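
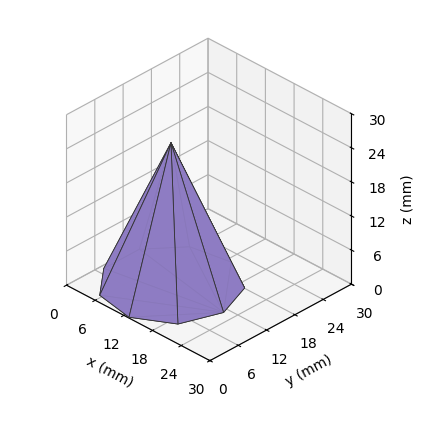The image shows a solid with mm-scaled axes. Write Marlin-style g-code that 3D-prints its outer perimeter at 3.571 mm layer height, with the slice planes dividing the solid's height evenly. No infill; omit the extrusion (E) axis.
Reading the render: the shape is a regular 9-sided pyramid, base circumscribed radius ≈ 11 mm, apex at z ≈ 25 mm (dimensions read to the nearest mm from the axis ticks). For the g-code, the solid's height is divided into equal slices at the stated Δz and each level perimeter traced with G1 moves after a G0 lift.

; perimeter-only toolpath
G21 ; units = mm
G90 ; absolute positioning
G28 ; home
; layer 1
G0 Z3.571
G0 X20.429 Y11.000
G1 X18.222 Y17.061
G1 X12.637 Y20.285
G1 X6.286 Y19.165
G1 X2.140 Y14.225
G1 X2.140 Y7.775
G1 X6.286 Y2.835
G1 X12.637 Y1.715
G1 X18.222 Y4.939
G1 X20.429 Y11.000
; layer 2
G0 Z7.143
G0 X18.857 Y11.000
G1 X17.019 Y16.051
G1 X12.364 Y18.738
G1 X7.071 Y17.804
G1 X3.616 Y13.687
G1 X3.616 Y8.313
G1 X7.071 Y4.196
G1 X12.364 Y3.262
G1 X17.019 Y5.949
G1 X18.857 Y11.000
; layer 3
G0 Z10.714
G0 X17.286 Y11.000
G1 X15.815 Y15.041
G1 X12.091 Y17.190
G1 X7.857 Y16.443
G1 X5.093 Y13.150
G1 X5.093 Y8.850
G1 X7.857 Y5.557
G1 X12.091 Y4.810
G1 X15.815 Y6.959
G1 X17.286 Y11.000
; layer 4
G0 Z14.286
G0 X15.714 Y11.000
G1 X14.611 Y14.030
G1 X11.819 Y15.643
G1 X8.643 Y15.083
G1 X6.570 Y12.612
G1 X6.570 Y9.388
G1 X8.643 Y6.917
G1 X11.819 Y6.357
G1 X14.611 Y7.970
G1 X15.714 Y11.000
; layer 5
G0 Z17.857
G0 X14.143 Y11.000
G1 X13.407 Y13.020
G1 X11.546 Y14.095
G1 X9.429 Y13.722
G1 X8.047 Y12.075
G1 X8.047 Y9.925
G1 X9.429 Y8.278
G1 X11.546 Y7.905
G1 X13.407 Y8.980
G1 X14.143 Y11.000
; layer 6
G0 Z21.429
G0 X12.571 Y11.000
G1 X12.204 Y12.010
G1 X11.273 Y12.548
G1 X10.214 Y12.361
G1 X9.523 Y11.537
G1 X9.523 Y10.463
G1 X10.214 Y9.639
G1 X11.273 Y9.452
G1 X12.204 Y9.990
G1 X12.571 Y11.000
M2 ; end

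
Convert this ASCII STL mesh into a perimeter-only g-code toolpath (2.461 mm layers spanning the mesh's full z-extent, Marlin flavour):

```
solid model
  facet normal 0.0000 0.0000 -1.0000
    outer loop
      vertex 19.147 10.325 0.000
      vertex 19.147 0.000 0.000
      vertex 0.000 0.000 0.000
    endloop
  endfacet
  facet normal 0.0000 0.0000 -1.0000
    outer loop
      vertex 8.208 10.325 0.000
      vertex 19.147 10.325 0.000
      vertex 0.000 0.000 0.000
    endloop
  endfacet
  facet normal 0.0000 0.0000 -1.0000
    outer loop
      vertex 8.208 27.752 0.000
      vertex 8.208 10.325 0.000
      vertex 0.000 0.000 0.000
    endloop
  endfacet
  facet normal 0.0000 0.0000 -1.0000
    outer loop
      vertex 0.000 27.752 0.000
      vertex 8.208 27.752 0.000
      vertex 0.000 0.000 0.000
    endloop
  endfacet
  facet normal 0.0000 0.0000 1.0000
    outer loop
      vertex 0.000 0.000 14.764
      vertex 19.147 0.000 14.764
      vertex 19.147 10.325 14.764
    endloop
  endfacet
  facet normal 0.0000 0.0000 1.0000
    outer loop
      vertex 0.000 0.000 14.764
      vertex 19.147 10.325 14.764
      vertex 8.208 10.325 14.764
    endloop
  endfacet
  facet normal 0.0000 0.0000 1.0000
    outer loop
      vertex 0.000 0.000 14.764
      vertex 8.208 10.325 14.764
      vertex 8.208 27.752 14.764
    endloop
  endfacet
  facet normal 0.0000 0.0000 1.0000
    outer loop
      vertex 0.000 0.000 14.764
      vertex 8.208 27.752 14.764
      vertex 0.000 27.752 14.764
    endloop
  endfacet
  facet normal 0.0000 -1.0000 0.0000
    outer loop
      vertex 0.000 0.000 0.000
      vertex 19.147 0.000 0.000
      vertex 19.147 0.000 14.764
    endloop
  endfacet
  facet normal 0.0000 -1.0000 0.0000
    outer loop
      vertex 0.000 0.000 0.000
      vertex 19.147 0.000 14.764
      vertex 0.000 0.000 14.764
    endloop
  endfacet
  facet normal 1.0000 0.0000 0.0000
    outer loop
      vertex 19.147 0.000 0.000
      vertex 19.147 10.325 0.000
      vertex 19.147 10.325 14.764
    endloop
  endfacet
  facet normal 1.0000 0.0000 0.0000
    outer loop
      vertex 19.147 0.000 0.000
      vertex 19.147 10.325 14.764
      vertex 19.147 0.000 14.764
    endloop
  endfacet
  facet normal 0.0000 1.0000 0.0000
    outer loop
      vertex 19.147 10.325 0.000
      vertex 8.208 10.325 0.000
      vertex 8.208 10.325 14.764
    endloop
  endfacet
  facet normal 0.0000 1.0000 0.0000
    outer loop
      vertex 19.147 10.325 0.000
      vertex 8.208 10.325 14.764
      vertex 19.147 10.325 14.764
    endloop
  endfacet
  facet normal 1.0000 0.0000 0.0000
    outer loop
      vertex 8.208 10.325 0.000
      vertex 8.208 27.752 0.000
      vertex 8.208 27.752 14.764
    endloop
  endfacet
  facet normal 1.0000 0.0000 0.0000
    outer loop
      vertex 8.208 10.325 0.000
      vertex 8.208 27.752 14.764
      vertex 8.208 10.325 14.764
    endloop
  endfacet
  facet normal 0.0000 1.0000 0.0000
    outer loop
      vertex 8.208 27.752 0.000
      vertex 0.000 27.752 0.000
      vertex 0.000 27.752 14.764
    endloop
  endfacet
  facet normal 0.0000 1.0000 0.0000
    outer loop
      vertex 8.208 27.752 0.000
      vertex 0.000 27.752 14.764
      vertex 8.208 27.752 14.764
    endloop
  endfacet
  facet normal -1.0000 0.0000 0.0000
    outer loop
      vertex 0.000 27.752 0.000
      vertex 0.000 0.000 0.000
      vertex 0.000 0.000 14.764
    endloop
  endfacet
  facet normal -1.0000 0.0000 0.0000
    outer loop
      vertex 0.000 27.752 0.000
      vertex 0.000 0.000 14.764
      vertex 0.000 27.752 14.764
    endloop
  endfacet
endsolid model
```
; perimeter-only toolpath
G21 ; units = mm
G90 ; absolute positioning
G28 ; home
; layer 1
G0 Z2.461
G0 X0.000 Y0.000
G1 X19.147 Y0.000
G1 X19.147 Y10.325
G1 X8.208 Y10.325
G1 X8.208 Y27.752
G1 X0.000 Y27.752
G1 X0.000 Y0.000
; layer 2
G0 Z4.921
G0 X0.000 Y0.000
G1 X19.147 Y0.000
G1 X19.147 Y10.325
G1 X8.208 Y10.325
G1 X8.208 Y27.752
G1 X0.000 Y27.752
G1 X0.000 Y0.000
; layer 3
G0 Z7.382
G0 X0.000 Y0.000
G1 X19.147 Y0.000
G1 X19.147 Y10.325
G1 X8.208 Y10.325
G1 X8.208 Y27.752
G1 X0.000 Y27.752
G1 X0.000 Y0.000
; layer 4
G0 Z9.843
G0 X0.000 Y0.000
G1 X19.147 Y0.000
G1 X19.147 Y10.325
G1 X8.208 Y10.325
G1 X8.208 Y27.752
G1 X0.000 Y27.752
G1 X0.000 Y0.000
; layer 5
G0 Z12.303
G0 X0.000 Y0.000
G1 X19.147 Y0.000
G1 X19.147 Y10.325
G1 X8.208 Y10.325
G1 X8.208 Y27.752
G1 X0.000 Y27.752
G1 X0.000 Y0.000
; layer 6
G0 Z14.764
G0 X0.000 Y0.000
G1 X19.147 Y0.000
G1 X19.147 Y10.325
G1 X8.208 Y10.325
G1 X8.208 Y27.752
G1 X0.000 Y27.752
G1 X0.000 Y0.000
M2 ; end

The solid is an L-shaped prism: outer 19.1 × 27.8 mm, arm thicknesses ≈ 10.3 mm (horizontal) and 8.21 mm (vertical), extruded 14.8 mm in z. Slicing at Δz = 2.461 mm — 6 equal slices spanning the solid's height, so layer i sits at z = i·h/6 — gives 6 non-empty perimeters. Each is a 6-segment closed polygon; G0 lifts to the layer z and rapids to the start vertex, then G1 traces the edges.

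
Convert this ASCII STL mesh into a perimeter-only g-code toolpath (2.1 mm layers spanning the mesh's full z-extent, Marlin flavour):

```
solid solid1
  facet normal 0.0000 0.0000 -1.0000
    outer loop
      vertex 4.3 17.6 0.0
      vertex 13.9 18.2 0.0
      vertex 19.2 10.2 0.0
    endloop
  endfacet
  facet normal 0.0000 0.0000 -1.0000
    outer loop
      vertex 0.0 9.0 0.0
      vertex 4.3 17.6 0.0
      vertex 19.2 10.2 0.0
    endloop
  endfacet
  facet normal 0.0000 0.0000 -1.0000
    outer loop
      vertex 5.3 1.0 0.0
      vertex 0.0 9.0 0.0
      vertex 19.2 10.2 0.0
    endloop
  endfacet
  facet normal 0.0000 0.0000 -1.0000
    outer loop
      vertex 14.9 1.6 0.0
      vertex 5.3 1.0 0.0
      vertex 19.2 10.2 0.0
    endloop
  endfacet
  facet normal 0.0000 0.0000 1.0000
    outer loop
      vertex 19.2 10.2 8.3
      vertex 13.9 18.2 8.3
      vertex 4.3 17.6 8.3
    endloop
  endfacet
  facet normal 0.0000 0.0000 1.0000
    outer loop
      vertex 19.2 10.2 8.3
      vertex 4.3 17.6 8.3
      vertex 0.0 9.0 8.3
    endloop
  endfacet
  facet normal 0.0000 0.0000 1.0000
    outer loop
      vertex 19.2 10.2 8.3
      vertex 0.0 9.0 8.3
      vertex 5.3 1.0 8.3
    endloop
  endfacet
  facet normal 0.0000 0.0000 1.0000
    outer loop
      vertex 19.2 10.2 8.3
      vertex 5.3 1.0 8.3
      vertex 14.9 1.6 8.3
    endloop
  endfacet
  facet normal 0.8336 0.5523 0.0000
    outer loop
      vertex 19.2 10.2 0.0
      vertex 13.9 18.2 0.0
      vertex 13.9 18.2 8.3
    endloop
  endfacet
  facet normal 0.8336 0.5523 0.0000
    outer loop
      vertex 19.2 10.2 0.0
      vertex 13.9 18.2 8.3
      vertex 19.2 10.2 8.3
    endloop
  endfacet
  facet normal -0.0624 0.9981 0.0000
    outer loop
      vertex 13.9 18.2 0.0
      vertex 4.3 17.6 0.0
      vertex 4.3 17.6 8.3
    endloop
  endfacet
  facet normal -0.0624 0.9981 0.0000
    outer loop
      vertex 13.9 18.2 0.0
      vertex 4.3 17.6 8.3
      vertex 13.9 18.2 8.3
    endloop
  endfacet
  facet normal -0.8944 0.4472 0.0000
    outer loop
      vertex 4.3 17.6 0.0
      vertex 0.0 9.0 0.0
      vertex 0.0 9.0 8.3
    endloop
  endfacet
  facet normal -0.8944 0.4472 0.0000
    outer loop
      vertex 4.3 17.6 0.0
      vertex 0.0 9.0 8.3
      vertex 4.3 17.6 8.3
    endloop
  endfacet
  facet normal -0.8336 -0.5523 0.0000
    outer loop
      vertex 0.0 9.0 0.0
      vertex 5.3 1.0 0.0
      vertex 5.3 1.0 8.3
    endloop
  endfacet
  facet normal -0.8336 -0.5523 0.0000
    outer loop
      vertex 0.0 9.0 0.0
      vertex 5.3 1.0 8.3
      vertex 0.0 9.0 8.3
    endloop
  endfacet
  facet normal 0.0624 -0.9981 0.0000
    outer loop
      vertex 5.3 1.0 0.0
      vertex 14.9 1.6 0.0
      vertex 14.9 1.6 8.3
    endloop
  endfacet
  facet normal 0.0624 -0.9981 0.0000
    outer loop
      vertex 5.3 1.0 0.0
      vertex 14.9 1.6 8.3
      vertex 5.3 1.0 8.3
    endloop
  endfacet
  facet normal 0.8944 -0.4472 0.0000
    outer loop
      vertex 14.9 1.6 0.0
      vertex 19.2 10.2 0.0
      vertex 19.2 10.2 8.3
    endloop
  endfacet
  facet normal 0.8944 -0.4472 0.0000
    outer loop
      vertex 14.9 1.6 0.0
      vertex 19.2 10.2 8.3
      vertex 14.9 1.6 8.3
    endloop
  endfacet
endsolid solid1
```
; perimeter-only toolpath
G21 ; units = mm
G90 ; absolute positioning
G28 ; home
; layer 1
G0 Z2.1
G0 X19.2 Y10.2
G1 X13.9 Y18.2
G1 X4.3 Y17.6
G1 X0.0 Y9.0
G1 X5.3 Y1.0
G1 X14.9 Y1.6
G1 X19.2 Y10.2
; layer 2
G0 Z4.2
G0 X19.2 Y10.2
G1 X13.9 Y18.2
G1 X4.3 Y17.6
G1 X0.0 Y9.0
G1 X5.3 Y1.0
G1 X14.9 Y1.6
G1 X19.2 Y10.2
; layer 3
G0 Z6.2
G0 X19.2 Y10.2
G1 X13.9 Y18.2
G1 X4.3 Y17.6
G1 X0.0 Y9.0
G1 X5.3 Y1.0
G1 X14.9 Y1.6
G1 X19.2 Y10.2
; layer 4
G0 Z8.3
G0 X19.2 Y10.2
G1 X13.9 Y18.2
G1 X4.3 Y17.6
G1 X0.0 Y9.0
G1 X5.3 Y1.0
G1 X14.9 Y1.6
G1 X19.2 Y10.2
M2 ; end

The solid is a regular 6-sided prism (a cylinder approximated with 6 flat sides), circumscribed radius ≈ 9.6 mm, height ≈ 8.3 mm. Slicing at Δz = 2.1 mm — 4 equal slices spanning the solid's height, so layer i sits at z = i·h/4 — gives 4 non-empty perimeters. Each is a 6-segment closed polygon; G0 lifts to the layer z and rapids to the start vertex, then G1 traces the edges.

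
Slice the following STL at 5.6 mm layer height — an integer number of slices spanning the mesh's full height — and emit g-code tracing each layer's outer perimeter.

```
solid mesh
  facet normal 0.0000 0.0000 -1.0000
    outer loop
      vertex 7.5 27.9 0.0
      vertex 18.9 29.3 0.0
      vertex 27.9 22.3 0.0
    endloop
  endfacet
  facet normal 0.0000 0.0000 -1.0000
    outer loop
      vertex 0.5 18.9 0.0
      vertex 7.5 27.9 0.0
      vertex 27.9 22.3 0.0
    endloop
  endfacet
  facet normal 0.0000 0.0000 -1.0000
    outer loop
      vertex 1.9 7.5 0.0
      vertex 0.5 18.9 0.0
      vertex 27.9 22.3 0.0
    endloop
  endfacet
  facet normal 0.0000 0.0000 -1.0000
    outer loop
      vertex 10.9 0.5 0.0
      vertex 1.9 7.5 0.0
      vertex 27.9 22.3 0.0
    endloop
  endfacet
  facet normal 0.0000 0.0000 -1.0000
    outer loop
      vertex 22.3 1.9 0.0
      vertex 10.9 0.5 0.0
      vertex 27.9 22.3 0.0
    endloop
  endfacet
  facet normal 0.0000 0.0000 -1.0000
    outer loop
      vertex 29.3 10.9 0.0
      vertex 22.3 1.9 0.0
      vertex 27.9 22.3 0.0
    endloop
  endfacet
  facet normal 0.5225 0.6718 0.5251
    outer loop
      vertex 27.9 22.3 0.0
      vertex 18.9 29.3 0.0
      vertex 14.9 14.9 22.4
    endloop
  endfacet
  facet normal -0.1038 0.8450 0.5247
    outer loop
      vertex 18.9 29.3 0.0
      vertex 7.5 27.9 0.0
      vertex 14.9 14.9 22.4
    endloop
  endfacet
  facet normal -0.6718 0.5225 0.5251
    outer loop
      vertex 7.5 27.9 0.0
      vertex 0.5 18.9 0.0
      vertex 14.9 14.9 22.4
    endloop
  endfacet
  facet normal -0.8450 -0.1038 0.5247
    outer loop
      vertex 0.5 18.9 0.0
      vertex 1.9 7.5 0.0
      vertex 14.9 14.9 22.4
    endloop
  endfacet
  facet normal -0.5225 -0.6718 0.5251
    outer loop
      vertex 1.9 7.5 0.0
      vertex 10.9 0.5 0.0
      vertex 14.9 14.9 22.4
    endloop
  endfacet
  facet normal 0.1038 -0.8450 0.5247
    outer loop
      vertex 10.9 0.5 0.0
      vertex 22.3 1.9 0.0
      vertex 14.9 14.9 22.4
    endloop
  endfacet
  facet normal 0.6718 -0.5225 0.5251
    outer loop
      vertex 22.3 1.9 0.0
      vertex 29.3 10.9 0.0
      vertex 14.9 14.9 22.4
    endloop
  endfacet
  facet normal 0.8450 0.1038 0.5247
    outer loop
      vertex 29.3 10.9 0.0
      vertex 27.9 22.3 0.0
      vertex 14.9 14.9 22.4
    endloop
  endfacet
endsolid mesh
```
; perimeter-only toolpath
G21 ; units = mm
G90 ; absolute positioning
G28 ; home
; layer 1
G0 Z5.6
G0 X24.6 Y20.5
G1 X17.9 Y25.7
G1 X9.3 Y24.6
G1 X4.1 Y17.9
G1 X5.2 Y9.3
G1 X11.9 Y4.1
G1 X20.5 Y5.2
G1 X25.7 Y11.9
G1 X24.6 Y20.5
; layer 2
G0 Z11.2
G0 X21.4 Y18.6
G1 X16.9 Y22.1
G1 X11.2 Y21.4
G1 X7.7 Y16.9
G1 X8.4 Y11.2
G1 X12.9 Y7.7
G1 X18.6 Y8.4
G1 X22.1 Y12.9
G1 X21.4 Y18.6
; layer 3
G0 Z16.8
G0 X18.2 Y16.8
G1 X15.9 Y18.5
G1 X13.1 Y18.2
G1 X11.3 Y15.9
G1 X11.6 Y13.1
G1 X13.9 Y11.3
G1 X16.8 Y11.6
G1 X18.5 Y13.9
G1 X18.2 Y16.8
M2 ; end

The solid is a regular 8-sided pyramid, base circumscribed radius ≈ 14.9 mm, apex at z ≈ 22.4 mm. Slicing at Δz = 5.6 mm — 4 equal slices spanning the solid's height, so layer i sits at z = i·h/4 — gives 3 non-empty perimeters. Each is a 8-segment closed polygon; G0 lifts to the layer z and rapids to the start vertex, then G1 traces the edges. The cross-section shrinks linearly with z (the slice at the apex is degenerate and omitted).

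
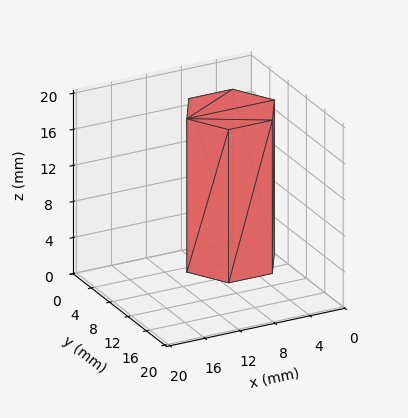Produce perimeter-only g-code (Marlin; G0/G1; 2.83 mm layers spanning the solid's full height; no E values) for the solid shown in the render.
Reading the render: the shape is a regular 6-sided prism (a cylinder approximated with 6 flat sides), circumscribed radius ≈ 5 mm, height ≈ 17 mm (dimensions read to the nearest mm from the axis ticks). For the g-code, the solid's height is divided into equal slices at the stated Δz and each level perimeter traced with G1 moves after a G0 lift.

; perimeter-only toolpath
G21 ; units = mm
G90 ; absolute positioning
G28 ; home
; layer 1
G0 Z2.83
G0 X10.00 Y5.00
G1 X7.50 Y9.33
G1 X2.50 Y9.33
G1 X0.00 Y5.00
G1 X2.50 Y0.67
G1 X7.50 Y0.67
G1 X10.00 Y5.00
; layer 2
G0 Z5.67
G0 X10.00 Y5.00
G1 X7.50 Y9.33
G1 X2.50 Y9.33
G1 X0.00 Y5.00
G1 X2.50 Y0.67
G1 X7.50 Y0.67
G1 X10.00 Y5.00
; layer 3
G0 Z8.50
G0 X10.00 Y5.00
G1 X7.50 Y9.33
G1 X2.50 Y9.33
G1 X0.00 Y5.00
G1 X2.50 Y0.67
G1 X7.50 Y0.67
G1 X10.00 Y5.00
; layer 4
G0 Z11.33
G0 X10.00 Y5.00
G1 X7.50 Y9.33
G1 X2.50 Y9.33
G1 X0.00 Y5.00
G1 X2.50 Y0.67
G1 X7.50 Y0.67
G1 X10.00 Y5.00
; layer 5
G0 Z14.17
G0 X10.00 Y5.00
G1 X7.50 Y9.33
G1 X2.50 Y9.33
G1 X0.00 Y5.00
G1 X2.50 Y0.67
G1 X7.50 Y0.67
G1 X10.00 Y5.00
; layer 6
G0 Z17.00
G0 X10.00 Y5.00
G1 X7.50 Y9.33
G1 X2.50 Y9.33
G1 X0.00 Y5.00
G1 X2.50 Y0.67
G1 X7.50 Y0.67
G1 X10.00 Y5.00
M2 ; end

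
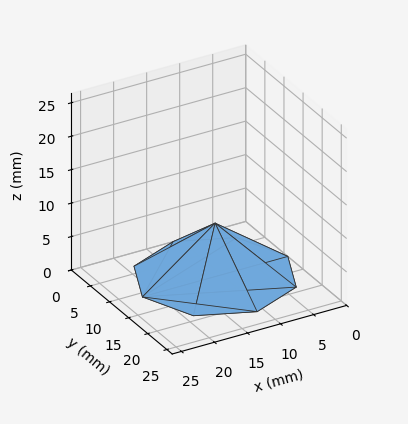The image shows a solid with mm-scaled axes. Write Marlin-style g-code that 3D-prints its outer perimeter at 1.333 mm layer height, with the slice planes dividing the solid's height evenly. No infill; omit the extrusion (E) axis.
Reading the render: the shape is a regular 8-sided pyramid, base circumscribed radius ≈ 11 mm, apex at z ≈ 8 mm (dimensions read to the nearest mm from the axis ticks). For the g-code, the solid's height is divided into equal slices at the stated Δz and each level perimeter traced with G1 moves after a G0 lift.

; perimeter-only toolpath
G21 ; units = mm
G90 ; absolute positioning
G28 ; home
; layer 1
G0 Z1.333
G0 X20.167 Y11.000
G1 X17.482 Y17.482
G1 X11.000 Y20.167
G1 X4.518 Y17.482
G1 X1.833 Y11.000
G1 X4.518 Y4.518
G1 X11.000 Y1.833
G1 X17.482 Y4.518
G1 X20.167 Y11.000
; layer 2
G0 Z2.667
G0 X18.333 Y11.000
G1 X16.185 Y16.185
G1 X11.000 Y18.333
G1 X5.815 Y16.185
G1 X3.667 Y11.000
G1 X5.815 Y5.815
G1 X11.000 Y3.667
G1 X16.185 Y5.815
G1 X18.333 Y11.000
; layer 3
G0 Z4.000
G0 X16.500 Y11.000
G1 X14.889 Y14.889
G1 X11.000 Y16.500
G1 X7.111 Y14.889
G1 X5.500 Y11.000
G1 X7.111 Y7.111
G1 X11.000 Y5.500
G1 X14.889 Y7.111
G1 X16.500 Y11.000
; layer 4
G0 Z5.333
G0 X14.667 Y11.000
G1 X13.593 Y13.593
G1 X11.000 Y14.667
G1 X8.407 Y13.593
G1 X7.333 Y11.000
G1 X8.407 Y8.407
G1 X11.000 Y7.333
G1 X13.593 Y8.407
G1 X14.667 Y11.000
; layer 5
G0 Z6.667
G0 X12.833 Y11.000
G1 X12.296 Y12.296
G1 X11.000 Y12.833
G1 X9.704 Y12.296
G1 X9.167 Y11.000
G1 X9.704 Y9.704
G1 X11.000 Y9.167
G1 X12.296 Y9.704
G1 X12.833 Y11.000
M2 ; end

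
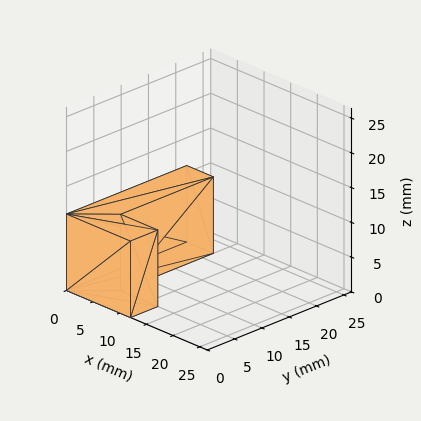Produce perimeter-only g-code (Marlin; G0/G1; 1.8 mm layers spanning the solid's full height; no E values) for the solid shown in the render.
Reading the render: the shape is an L-shaped prism: outer 12 × 22 mm, arm thicknesses ≈ 5 mm (horizontal) and 5 mm (vertical), extruded 11 mm in z (dimensions read to the nearest mm from the axis ticks). For the g-code, the solid's height is divided into equal slices at the stated Δz and each level perimeter traced with G1 moves after a G0 lift.

; perimeter-only toolpath
G21 ; units = mm
G90 ; absolute positioning
G28 ; home
; layer 1
G0 Z1.8
G0 X0.0 Y0.0
G1 X12.0 Y0.0
G1 X12.0 Y5.0
G1 X5.0 Y5.0
G1 X5.0 Y22.0
G1 X0.0 Y22.0
G1 X0.0 Y0.0
; layer 2
G0 Z3.7
G0 X0.0 Y0.0
G1 X12.0 Y0.0
G1 X12.0 Y5.0
G1 X5.0 Y5.0
G1 X5.0 Y22.0
G1 X0.0 Y22.0
G1 X0.0 Y0.0
; layer 3
G0 Z5.5
G0 X0.0 Y0.0
G1 X12.0 Y0.0
G1 X12.0 Y5.0
G1 X5.0 Y5.0
G1 X5.0 Y22.0
G1 X0.0 Y22.0
G1 X0.0 Y0.0
; layer 4
G0 Z7.3
G0 X0.0 Y0.0
G1 X12.0 Y0.0
G1 X12.0 Y5.0
G1 X5.0 Y5.0
G1 X5.0 Y22.0
G1 X0.0 Y22.0
G1 X0.0 Y0.0
; layer 5
G0 Z9.2
G0 X0.0 Y0.0
G1 X12.0 Y0.0
G1 X12.0 Y5.0
G1 X5.0 Y5.0
G1 X5.0 Y22.0
G1 X0.0 Y22.0
G1 X0.0 Y0.0
; layer 6
G0 Z11.0
G0 X0.0 Y0.0
G1 X12.0 Y0.0
G1 X12.0 Y5.0
G1 X5.0 Y5.0
G1 X5.0 Y22.0
G1 X0.0 Y22.0
G1 X0.0 Y0.0
M2 ; end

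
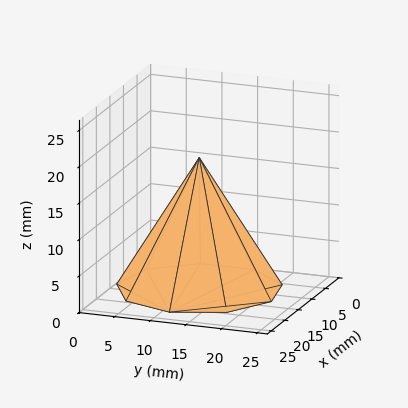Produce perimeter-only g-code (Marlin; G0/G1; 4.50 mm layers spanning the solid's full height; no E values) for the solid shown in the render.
Reading the render: the shape is a regular 9-sided pyramid, base circumscribed radius ≈ 11 mm, apex at z ≈ 18 mm (dimensions read to the nearest mm from the axis ticks). For the g-code, the solid's height is divided into equal slices at the stated Δz and each level perimeter traced with G1 moves after a G0 lift.

; perimeter-only toolpath
G21 ; units = mm
G90 ; absolute positioning
G28 ; home
; layer 1
G0 Z4.50
G0 X19.25 Y11.00
G1 X17.32 Y16.30
G1 X12.43 Y19.12
G1 X6.88 Y18.15
G1 X3.25 Y13.82
G1 X3.25 Y8.18
G1 X6.88 Y3.85
G1 X12.43 Y2.88
G1 X17.32 Y5.70
G1 X19.25 Y11.00
; layer 2
G0 Z9.00
G0 X16.50 Y11.00
G1 X15.21 Y14.54
G1 X11.96 Y16.41
G1 X8.25 Y15.77
G1 X5.83 Y12.88
G1 X5.83 Y9.12
G1 X8.25 Y6.24
G1 X11.96 Y5.58
G1 X15.21 Y7.46
G1 X16.50 Y11.00
; layer 3
G0 Z13.50
G0 X13.75 Y11.00
G1 X13.11 Y12.77
G1 X11.48 Y13.71
G1 X9.62 Y13.38
G1 X8.41 Y11.94
G1 X8.41 Y10.06
G1 X9.62 Y8.62
G1 X11.48 Y8.29
G1 X13.11 Y9.23
G1 X13.75 Y11.00
M2 ; end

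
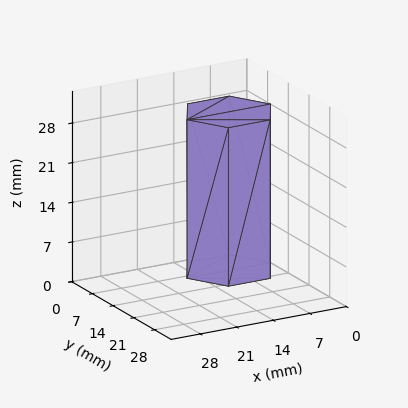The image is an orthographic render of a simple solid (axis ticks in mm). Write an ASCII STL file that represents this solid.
Reading the render: the shape is a regular 6-sided prism (a cylinder approximated with 6 flat sides), circumscribed radius ≈ 8 mm, height ≈ 28 mm (dimensions read to the nearest mm from the axis ticks). For the STL, each face is triangulated and given an outward normal.

solid part
  facet normal 0.0000 0.0000 -1.0000
    outer loop
      vertex 4.0 14.9 0.0
      vertex 12.0 14.9 0.0
      vertex 16.0 8.0 0.0
    endloop
  endfacet
  facet normal 0.0000 0.0000 -1.0000
    outer loop
      vertex 0.0 8.0 0.0
      vertex 4.0 14.9 0.0
      vertex 16.0 8.0 0.0
    endloop
  endfacet
  facet normal 0.0000 0.0000 -1.0000
    outer loop
      vertex 4.0 1.1 0.0
      vertex 0.0 8.0 0.0
      vertex 16.0 8.0 0.0
    endloop
  endfacet
  facet normal 0.0000 0.0000 -1.0000
    outer loop
      vertex 12.0 1.1 0.0
      vertex 4.0 1.1 0.0
      vertex 16.0 8.0 0.0
    endloop
  endfacet
  facet normal 0.0000 0.0000 1.0000
    outer loop
      vertex 16.0 8.0 28.0
      vertex 12.0 14.9 28.0
      vertex 4.0 14.9 28.0
    endloop
  endfacet
  facet normal 0.0000 0.0000 1.0000
    outer loop
      vertex 16.0 8.0 28.0
      vertex 4.0 14.9 28.0
      vertex 0.0 8.0 28.0
    endloop
  endfacet
  facet normal 0.0000 0.0000 1.0000
    outer loop
      vertex 16.0 8.0 28.0
      vertex 0.0 8.0 28.0
      vertex 4.0 1.1 28.0
    endloop
  endfacet
  facet normal 0.0000 0.0000 1.0000
    outer loop
      vertex 16.0 8.0 28.0
      vertex 4.0 1.1 28.0
      vertex 12.0 1.1 28.0
    endloop
  endfacet
  facet normal 0.8651 0.5015 0.0000
    outer loop
      vertex 16.0 8.0 0.0
      vertex 12.0 14.9 0.0
      vertex 12.0 14.9 28.0
    endloop
  endfacet
  facet normal 0.8651 0.5015 0.0000
    outer loop
      vertex 16.0 8.0 0.0
      vertex 12.0 14.9 28.0
      vertex 16.0 8.0 28.0
    endloop
  endfacet
  facet normal 0.0000 1.0000 0.0000
    outer loop
      vertex 12.0 14.9 0.0
      vertex 4.0 14.9 0.0
      vertex 4.0 14.9 28.0
    endloop
  endfacet
  facet normal 0.0000 1.0000 0.0000
    outer loop
      vertex 12.0 14.9 0.0
      vertex 4.0 14.9 28.0
      vertex 12.0 14.9 28.0
    endloop
  endfacet
  facet normal -0.8651 0.5015 0.0000
    outer loop
      vertex 4.0 14.9 0.0
      vertex 0.0 8.0 0.0
      vertex 0.0 8.0 28.0
    endloop
  endfacet
  facet normal -0.8651 0.5015 0.0000
    outer loop
      vertex 4.0 14.9 0.0
      vertex 0.0 8.0 28.0
      vertex 4.0 14.9 28.0
    endloop
  endfacet
  facet normal -0.8651 -0.5015 0.0000
    outer loop
      vertex 0.0 8.0 0.0
      vertex 4.0 1.1 0.0
      vertex 4.0 1.1 28.0
    endloop
  endfacet
  facet normal -0.8651 -0.5015 0.0000
    outer loop
      vertex 0.0 8.0 0.0
      vertex 4.0 1.1 28.0
      vertex 0.0 8.0 28.0
    endloop
  endfacet
  facet normal 0.0000 -1.0000 0.0000
    outer loop
      vertex 4.0 1.1 0.0
      vertex 12.0 1.1 0.0
      vertex 12.0 1.1 28.0
    endloop
  endfacet
  facet normal 0.0000 -1.0000 0.0000
    outer loop
      vertex 4.0 1.1 0.0
      vertex 12.0 1.1 28.0
      vertex 4.0 1.1 28.0
    endloop
  endfacet
  facet normal 0.8651 -0.5015 0.0000
    outer loop
      vertex 12.0 1.1 0.0
      vertex 16.0 8.0 0.0
      vertex 16.0 8.0 28.0
    endloop
  endfacet
  facet normal 0.8651 -0.5015 0.0000
    outer loop
      vertex 12.0 1.1 0.0
      vertex 16.0 8.0 28.0
      vertex 12.0 1.1 28.0
    endloop
  endfacet
endsolid part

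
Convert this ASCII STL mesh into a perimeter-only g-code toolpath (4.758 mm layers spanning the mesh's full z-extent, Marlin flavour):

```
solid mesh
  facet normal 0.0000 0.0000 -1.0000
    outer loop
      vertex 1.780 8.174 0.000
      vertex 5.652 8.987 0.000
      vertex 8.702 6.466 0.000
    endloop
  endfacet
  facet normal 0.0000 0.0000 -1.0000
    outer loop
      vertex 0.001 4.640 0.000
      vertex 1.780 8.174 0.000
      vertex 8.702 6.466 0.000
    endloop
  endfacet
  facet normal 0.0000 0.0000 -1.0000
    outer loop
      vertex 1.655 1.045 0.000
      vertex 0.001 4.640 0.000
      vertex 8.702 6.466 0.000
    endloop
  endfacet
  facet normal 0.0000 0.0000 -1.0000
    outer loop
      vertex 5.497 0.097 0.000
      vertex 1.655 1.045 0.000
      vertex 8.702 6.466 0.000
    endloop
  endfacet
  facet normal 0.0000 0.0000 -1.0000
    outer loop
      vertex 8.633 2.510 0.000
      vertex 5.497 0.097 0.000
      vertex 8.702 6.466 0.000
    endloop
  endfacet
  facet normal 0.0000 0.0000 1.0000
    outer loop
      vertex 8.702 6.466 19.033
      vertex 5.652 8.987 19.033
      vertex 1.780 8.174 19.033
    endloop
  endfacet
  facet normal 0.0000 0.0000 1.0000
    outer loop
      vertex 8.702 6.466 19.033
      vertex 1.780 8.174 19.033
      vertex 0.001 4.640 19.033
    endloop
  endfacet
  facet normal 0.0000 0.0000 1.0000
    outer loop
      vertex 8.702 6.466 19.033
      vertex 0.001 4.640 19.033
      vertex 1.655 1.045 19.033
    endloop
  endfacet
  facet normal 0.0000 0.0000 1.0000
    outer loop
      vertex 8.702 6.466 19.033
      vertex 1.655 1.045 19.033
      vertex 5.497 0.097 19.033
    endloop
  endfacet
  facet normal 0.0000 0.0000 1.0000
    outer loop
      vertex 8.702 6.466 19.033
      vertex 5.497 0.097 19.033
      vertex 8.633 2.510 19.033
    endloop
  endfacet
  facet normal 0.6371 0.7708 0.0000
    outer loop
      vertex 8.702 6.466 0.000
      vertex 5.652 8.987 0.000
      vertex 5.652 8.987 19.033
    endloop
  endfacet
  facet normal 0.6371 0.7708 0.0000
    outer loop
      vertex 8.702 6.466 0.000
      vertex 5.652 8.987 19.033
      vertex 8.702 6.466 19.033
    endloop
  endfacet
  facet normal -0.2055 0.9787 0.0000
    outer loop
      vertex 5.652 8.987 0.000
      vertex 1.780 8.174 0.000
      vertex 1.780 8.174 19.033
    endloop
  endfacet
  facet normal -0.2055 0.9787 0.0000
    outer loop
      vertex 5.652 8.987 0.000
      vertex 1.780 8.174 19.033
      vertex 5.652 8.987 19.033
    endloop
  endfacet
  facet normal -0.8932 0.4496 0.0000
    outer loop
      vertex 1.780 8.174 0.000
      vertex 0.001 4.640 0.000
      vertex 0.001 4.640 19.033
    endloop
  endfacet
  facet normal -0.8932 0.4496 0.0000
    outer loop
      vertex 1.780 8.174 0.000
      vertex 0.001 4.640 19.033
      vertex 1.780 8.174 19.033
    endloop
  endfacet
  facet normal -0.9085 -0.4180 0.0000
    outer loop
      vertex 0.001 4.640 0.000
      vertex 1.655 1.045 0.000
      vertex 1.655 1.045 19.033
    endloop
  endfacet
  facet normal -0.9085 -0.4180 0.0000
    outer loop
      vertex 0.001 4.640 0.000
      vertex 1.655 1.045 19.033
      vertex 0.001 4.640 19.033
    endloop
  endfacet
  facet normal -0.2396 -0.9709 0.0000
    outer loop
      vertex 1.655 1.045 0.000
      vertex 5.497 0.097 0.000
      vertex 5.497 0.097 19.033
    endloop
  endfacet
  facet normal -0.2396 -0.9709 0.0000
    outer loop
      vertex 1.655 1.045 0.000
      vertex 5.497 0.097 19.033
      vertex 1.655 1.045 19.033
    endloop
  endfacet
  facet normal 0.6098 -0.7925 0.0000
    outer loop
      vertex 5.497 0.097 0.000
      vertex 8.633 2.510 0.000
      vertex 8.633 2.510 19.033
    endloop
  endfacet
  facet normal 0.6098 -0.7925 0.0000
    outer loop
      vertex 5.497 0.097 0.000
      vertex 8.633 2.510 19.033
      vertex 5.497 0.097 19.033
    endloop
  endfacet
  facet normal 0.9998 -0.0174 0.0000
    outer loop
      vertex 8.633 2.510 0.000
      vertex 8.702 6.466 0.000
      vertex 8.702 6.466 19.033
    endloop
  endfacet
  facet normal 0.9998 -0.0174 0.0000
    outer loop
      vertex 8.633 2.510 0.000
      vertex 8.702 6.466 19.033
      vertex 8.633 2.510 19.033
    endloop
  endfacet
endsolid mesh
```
; perimeter-only toolpath
G21 ; units = mm
G90 ; absolute positioning
G28 ; home
; layer 1
G0 Z4.758
G0 X8.702 Y6.466
G1 X5.652 Y8.987
G1 X1.780 Y8.174
G1 X0.001 Y4.640
G1 X1.655 Y1.045
G1 X5.497 Y0.097
G1 X8.633 Y2.510
G1 X8.702 Y6.466
; layer 2
G0 Z9.517
G0 X8.702 Y6.466
G1 X5.652 Y8.987
G1 X1.780 Y8.174
G1 X0.001 Y4.640
G1 X1.655 Y1.045
G1 X5.497 Y0.097
G1 X8.633 Y2.510
G1 X8.702 Y6.466
; layer 3
G0 Z14.275
G0 X8.702 Y6.466
G1 X5.652 Y8.987
G1 X1.780 Y8.174
G1 X0.001 Y4.640
G1 X1.655 Y1.045
G1 X5.497 Y0.097
G1 X8.633 Y2.510
G1 X8.702 Y6.466
; layer 4
G0 Z19.033
G0 X8.702 Y6.466
G1 X5.652 Y8.987
G1 X1.780 Y8.174
G1 X0.001 Y4.640
G1 X1.655 Y1.045
G1 X5.497 Y0.097
G1 X8.633 Y2.510
G1 X8.702 Y6.466
M2 ; end

The solid is a regular 7-sided prism (a cylinder approximated with 7 flat sides), circumscribed radius ≈ 4.56 mm, height ≈ 19 mm. Slicing at Δz = 4.758 mm — 4 equal slices spanning the solid's height, so layer i sits at z = i·h/4 — gives 4 non-empty perimeters. Each is a 7-segment closed polygon; G0 lifts to the layer z and rapids to the start vertex, then G1 traces the edges.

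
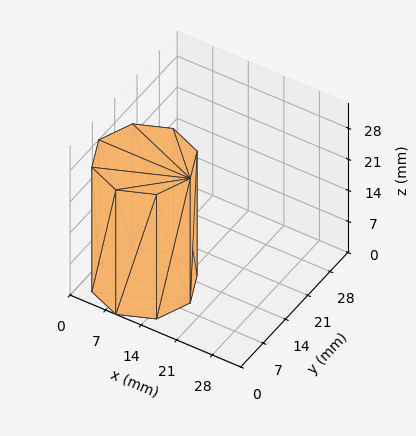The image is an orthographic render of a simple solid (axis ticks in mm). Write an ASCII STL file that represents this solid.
Reading the render: the shape is a regular 8-sided prism (a cylinder approximated with 8 flat sides), circumscribed radius ≈ 9 mm, height ≈ 28 mm (dimensions read to the nearest mm from the axis ticks). For the STL, each face is triangulated and given an outward normal.

solid part
  facet normal 0.0000 0.0000 -1.0000
    outer loop
      vertex 9.00 18.00 0.00
      vertex 15.36 15.36 0.00
      vertex 18.00 9.00 0.00
    endloop
  endfacet
  facet normal 0.0000 0.0000 -1.0000
    outer loop
      vertex 2.64 15.36 0.00
      vertex 9.00 18.00 0.00
      vertex 18.00 9.00 0.00
    endloop
  endfacet
  facet normal 0.0000 0.0000 -1.0000
    outer loop
      vertex 0.00 9.00 0.00
      vertex 2.64 15.36 0.00
      vertex 18.00 9.00 0.00
    endloop
  endfacet
  facet normal 0.0000 0.0000 -1.0000
    outer loop
      vertex 2.64 2.64 0.00
      vertex 0.00 9.00 0.00
      vertex 18.00 9.00 0.00
    endloop
  endfacet
  facet normal 0.0000 0.0000 -1.0000
    outer loop
      vertex 9.00 0.00 0.00
      vertex 2.64 2.64 0.00
      vertex 18.00 9.00 0.00
    endloop
  endfacet
  facet normal 0.0000 0.0000 -1.0000
    outer loop
      vertex 15.36 2.64 0.00
      vertex 9.00 0.00 0.00
      vertex 18.00 9.00 0.00
    endloop
  endfacet
  facet normal 0.0000 0.0000 1.0000
    outer loop
      vertex 18.00 9.00 28.00
      vertex 15.36 15.36 28.00
      vertex 9.00 18.00 28.00
    endloop
  endfacet
  facet normal 0.0000 0.0000 1.0000
    outer loop
      vertex 18.00 9.00 28.00
      vertex 9.00 18.00 28.00
      vertex 2.64 15.36 28.00
    endloop
  endfacet
  facet normal 0.0000 0.0000 1.0000
    outer loop
      vertex 18.00 9.00 28.00
      vertex 2.64 15.36 28.00
      vertex 0.00 9.00 28.00
    endloop
  endfacet
  facet normal 0.0000 0.0000 1.0000
    outer loop
      vertex 18.00 9.00 28.00
      vertex 0.00 9.00 28.00
      vertex 2.64 2.64 28.00
    endloop
  endfacet
  facet normal 0.0000 0.0000 1.0000
    outer loop
      vertex 18.00 9.00 28.00
      vertex 2.64 2.64 28.00
      vertex 9.00 0.00 28.00
    endloop
  endfacet
  facet normal 0.0000 0.0000 1.0000
    outer loop
      vertex 18.00 9.00 28.00
      vertex 9.00 0.00 28.00
      vertex 15.36 2.64 28.00
    endloop
  endfacet
  facet normal 0.9236 0.3834 0.0000
    outer loop
      vertex 18.00 9.00 0.00
      vertex 15.36 15.36 0.00
      vertex 15.36 15.36 28.00
    endloop
  endfacet
  facet normal 0.9236 0.3834 0.0000
    outer loop
      vertex 18.00 9.00 0.00
      vertex 15.36 15.36 28.00
      vertex 18.00 9.00 28.00
    endloop
  endfacet
  facet normal 0.3834 0.9236 0.0000
    outer loop
      vertex 15.36 15.36 0.00
      vertex 9.00 18.00 0.00
      vertex 9.00 18.00 28.00
    endloop
  endfacet
  facet normal 0.3834 0.9236 0.0000
    outer loop
      vertex 15.36 15.36 0.00
      vertex 9.00 18.00 28.00
      vertex 15.36 15.36 28.00
    endloop
  endfacet
  facet normal -0.3834 0.9236 0.0000
    outer loop
      vertex 9.00 18.00 0.00
      vertex 2.64 15.36 0.00
      vertex 2.64 15.36 28.00
    endloop
  endfacet
  facet normal -0.3834 0.9236 0.0000
    outer loop
      vertex 9.00 18.00 0.00
      vertex 2.64 15.36 28.00
      vertex 9.00 18.00 28.00
    endloop
  endfacet
  facet normal -0.9236 0.3834 0.0000
    outer loop
      vertex 2.64 15.36 0.00
      vertex 0.00 9.00 0.00
      vertex 0.00 9.00 28.00
    endloop
  endfacet
  facet normal -0.9236 0.3834 0.0000
    outer loop
      vertex 2.64 15.36 0.00
      vertex 0.00 9.00 28.00
      vertex 2.64 15.36 28.00
    endloop
  endfacet
  facet normal -0.9236 -0.3834 0.0000
    outer loop
      vertex 0.00 9.00 0.00
      vertex 2.64 2.64 0.00
      vertex 2.64 2.64 28.00
    endloop
  endfacet
  facet normal -0.9236 -0.3834 0.0000
    outer loop
      vertex 0.00 9.00 0.00
      vertex 2.64 2.64 28.00
      vertex 0.00 9.00 28.00
    endloop
  endfacet
  facet normal -0.3834 -0.9236 0.0000
    outer loop
      vertex 2.64 2.64 0.00
      vertex 9.00 0.00 0.00
      vertex 9.00 0.00 28.00
    endloop
  endfacet
  facet normal -0.3834 -0.9236 0.0000
    outer loop
      vertex 2.64 2.64 0.00
      vertex 9.00 0.00 28.00
      vertex 2.64 2.64 28.00
    endloop
  endfacet
  facet normal 0.3834 -0.9236 0.0000
    outer loop
      vertex 9.00 0.00 0.00
      vertex 15.36 2.64 0.00
      vertex 15.36 2.64 28.00
    endloop
  endfacet
  facet normal 0.3834 -0.9236 0.0000
    outer loop
      vertex 9.00 0.00 0.00
      vertex 15.36 2.64 28.00
      vertex 9.00 0.00 28.00
    endloop
  endfacet
  facet normal 0.9236 -0.3834 0.0000
    outer loop
      vertex 15.36 2.64 0.00
      vertex 18.00 9.00 0.00
      vertex 18.00 9.00 28.00
    endloop
  endfacet
  facet normal 0.9236 -0.3834 0.0000
    outer loop
      vertex 15.36 2.64 0.00
      vertex 18.00 9.00 28.00
      vertex 15.36 2.64 28.00
    endloop
  endfacet
endsolid part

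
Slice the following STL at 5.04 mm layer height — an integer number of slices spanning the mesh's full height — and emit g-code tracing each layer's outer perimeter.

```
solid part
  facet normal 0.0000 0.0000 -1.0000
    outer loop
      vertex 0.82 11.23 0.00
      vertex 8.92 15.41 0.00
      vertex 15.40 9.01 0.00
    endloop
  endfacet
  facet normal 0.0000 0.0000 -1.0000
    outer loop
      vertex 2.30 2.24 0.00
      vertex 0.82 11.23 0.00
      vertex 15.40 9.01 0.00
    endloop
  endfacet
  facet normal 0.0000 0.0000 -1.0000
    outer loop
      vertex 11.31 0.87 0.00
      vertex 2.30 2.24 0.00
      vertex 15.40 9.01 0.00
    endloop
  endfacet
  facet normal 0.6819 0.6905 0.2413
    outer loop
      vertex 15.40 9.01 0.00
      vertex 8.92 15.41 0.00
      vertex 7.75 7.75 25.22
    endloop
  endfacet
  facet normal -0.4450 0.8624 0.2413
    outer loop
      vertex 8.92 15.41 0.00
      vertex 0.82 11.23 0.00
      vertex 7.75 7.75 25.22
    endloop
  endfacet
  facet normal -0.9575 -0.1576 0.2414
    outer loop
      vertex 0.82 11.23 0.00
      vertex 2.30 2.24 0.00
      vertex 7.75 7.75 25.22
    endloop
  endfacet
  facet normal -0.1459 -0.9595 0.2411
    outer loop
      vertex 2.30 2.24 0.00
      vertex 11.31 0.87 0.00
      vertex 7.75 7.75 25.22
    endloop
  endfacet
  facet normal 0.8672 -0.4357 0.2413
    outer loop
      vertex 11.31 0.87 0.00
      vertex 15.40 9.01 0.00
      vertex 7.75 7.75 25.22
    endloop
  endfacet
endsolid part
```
; perimeter-only toolpath
G21 ; units = mm
G90 ; absolute positioning
G28 ; home
; layer 1
G0 Z5.04
G0 X13.87 Y8.76
G1 X8.69 Y13.88
G1 X2.21 Y10.53
G1 X3.39 Y3.34
G1 X10.60 Y2.25
G1 X13.87 Y8.76
; layer 2
G0 Z10.09
G0 X12.34 Y8.51
G1 X8.45 Y12.35
G1 X3.59 Y9.84
G1 X4.48 Y4.44
G1 X9.89 Y3.62
G1 X12.34 Y8.51
; layer 3
G0 Z15.13
G0 X10.81 Y8.25
G1 X8.22 Y10.81
G1 X4.98 Y9.14
G1 X5.57 Y5.55
G1 X9.17 Y5.00
G1 X10.81 Y8.25
; layer 4
G0 Z20.18
G0 X9.28 Y8.00
G1 X7.98 Y9.28
G1 X6.36 Y8.45
G1 X6.66 Y6.65
G1 X8.46 Y6.37
G1 X9.28 Y8.00
M2 ; end

The solid is a regular 5-sided pyramid, base circumscribed radius ≈ 7.75 mm, apex at z ≈ 25.2 mm. Slicing at Δz = 5.04 mm — 5 equal slices spanning the solid's height, so layer i sits at z = i·h/5 — gives 4 non-empty perimeters. Each is a 5-segment closed polygon; G0 lifts to the layer z and rapids to the start vertex, then G1 traces the edges. The cross-section shrinks linearly with z (the slice at the apex is degenerate and omitted).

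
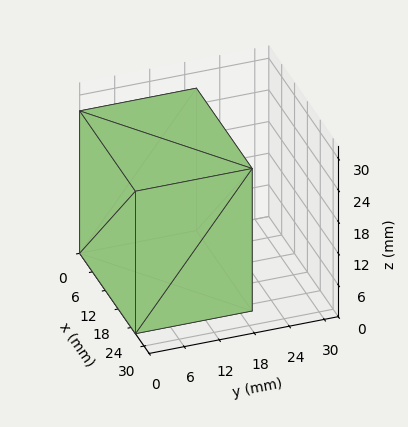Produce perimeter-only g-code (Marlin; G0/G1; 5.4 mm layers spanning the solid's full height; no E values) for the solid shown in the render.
Reading the render: the shape is a rectangular box, roughly 26 × 20 mm footprint and 27 mm tall (dimensions read to the nearest mm from the axis ticks). For the g-code, the solid's height is divided into equal slices at the stated Δz and each level perimeter traced with G1 moves after a G0 lift.

; perimeter-only toolpath
G21 ; units = mm
G90 ; absolute positioning
G28 ; home
; layer 1
G0 Z5.4
G0 X0.0 Y0.0
G1 X26.0 Y0.0
G1 X26.0 Y20.0
G1 X0.0 Y20.0
G1 X0.0 Y0.0
; layer 2
G0 Z10.8
G0 X0.0 Y0.0
G1 X26.0 Y0.0
G1 X26.0 Y20.0
G1 X0.0 Y20.0
G1 X0.0 Y0.0
; layer 3
G0 Z16.2
G0 X0.0 Y0.0
G1 X26.0 Y0.0
G1 X26.0 Y20.0
G1 X0.0 Y20.0
G1 X0.0 Y0.0
; layer 4
G0 Z21.6
G0 X0.0 Y0.0
G1 X26.0 Y0.0
G1 X26.0 Y20.0
G1 X0.0 Y20.0
G1 X0.0 Y0.0
; layer 5
G0 Z27.0
G0 X0.0 Y0.0
G1 X26.0 Y0.0
G1 X26.0 Y20.0
G1 X0.0 Y20.0
G1 X0.0 Y0.0
M2 ; end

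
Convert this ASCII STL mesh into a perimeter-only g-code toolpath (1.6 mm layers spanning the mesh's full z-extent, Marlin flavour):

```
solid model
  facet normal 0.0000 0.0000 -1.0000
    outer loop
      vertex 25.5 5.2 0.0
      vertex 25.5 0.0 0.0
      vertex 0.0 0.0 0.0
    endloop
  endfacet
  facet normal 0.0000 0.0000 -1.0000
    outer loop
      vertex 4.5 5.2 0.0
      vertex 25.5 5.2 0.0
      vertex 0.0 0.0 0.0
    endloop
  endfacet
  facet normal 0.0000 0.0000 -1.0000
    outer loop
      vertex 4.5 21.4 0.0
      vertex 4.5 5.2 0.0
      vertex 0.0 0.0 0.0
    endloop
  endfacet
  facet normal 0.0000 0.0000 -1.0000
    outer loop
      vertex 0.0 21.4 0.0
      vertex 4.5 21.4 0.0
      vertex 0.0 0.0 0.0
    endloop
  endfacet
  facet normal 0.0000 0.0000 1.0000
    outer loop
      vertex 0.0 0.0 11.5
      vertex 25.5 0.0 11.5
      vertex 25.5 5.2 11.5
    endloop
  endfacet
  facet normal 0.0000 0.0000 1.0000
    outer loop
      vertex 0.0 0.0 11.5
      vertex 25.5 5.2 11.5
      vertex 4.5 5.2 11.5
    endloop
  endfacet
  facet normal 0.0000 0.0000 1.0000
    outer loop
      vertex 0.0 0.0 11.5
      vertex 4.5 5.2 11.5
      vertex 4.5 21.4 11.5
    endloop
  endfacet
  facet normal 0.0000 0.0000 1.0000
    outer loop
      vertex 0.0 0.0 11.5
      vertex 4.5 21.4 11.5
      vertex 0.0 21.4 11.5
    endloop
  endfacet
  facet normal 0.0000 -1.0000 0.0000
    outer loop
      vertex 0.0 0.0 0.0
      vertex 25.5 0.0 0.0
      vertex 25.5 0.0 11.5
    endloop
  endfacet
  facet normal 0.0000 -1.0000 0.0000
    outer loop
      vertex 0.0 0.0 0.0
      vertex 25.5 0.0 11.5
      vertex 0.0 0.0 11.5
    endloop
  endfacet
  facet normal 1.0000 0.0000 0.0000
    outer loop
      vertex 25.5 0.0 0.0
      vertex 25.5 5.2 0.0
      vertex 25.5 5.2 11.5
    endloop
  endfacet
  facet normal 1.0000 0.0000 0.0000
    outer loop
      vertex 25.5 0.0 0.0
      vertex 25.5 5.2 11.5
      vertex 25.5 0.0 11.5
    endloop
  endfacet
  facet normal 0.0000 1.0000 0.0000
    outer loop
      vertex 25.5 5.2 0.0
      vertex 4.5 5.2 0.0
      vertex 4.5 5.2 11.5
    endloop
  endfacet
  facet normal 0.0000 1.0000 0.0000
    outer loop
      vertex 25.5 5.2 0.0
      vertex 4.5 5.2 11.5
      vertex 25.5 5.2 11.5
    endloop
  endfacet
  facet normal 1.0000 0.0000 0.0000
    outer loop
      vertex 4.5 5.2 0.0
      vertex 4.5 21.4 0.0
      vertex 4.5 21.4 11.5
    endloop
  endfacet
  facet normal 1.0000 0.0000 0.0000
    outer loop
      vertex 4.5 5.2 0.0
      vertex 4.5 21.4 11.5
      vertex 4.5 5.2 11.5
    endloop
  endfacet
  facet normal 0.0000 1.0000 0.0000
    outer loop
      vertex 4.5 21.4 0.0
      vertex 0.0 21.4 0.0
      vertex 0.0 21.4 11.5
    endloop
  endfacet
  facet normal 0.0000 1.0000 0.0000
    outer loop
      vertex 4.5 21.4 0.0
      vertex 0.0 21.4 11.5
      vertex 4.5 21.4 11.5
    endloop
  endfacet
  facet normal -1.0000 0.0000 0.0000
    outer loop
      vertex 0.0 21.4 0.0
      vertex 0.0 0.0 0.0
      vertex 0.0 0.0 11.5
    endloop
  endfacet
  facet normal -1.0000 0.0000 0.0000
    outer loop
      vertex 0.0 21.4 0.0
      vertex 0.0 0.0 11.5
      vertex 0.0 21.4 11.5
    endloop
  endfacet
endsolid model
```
; perimeter-only toolpath
G21 ; units = mm
G90 ; absolute positioning
G28 ; home
; layer 1
G0 Z1.6
G0 X0.0 Y0.0
G1 X25.5 Y0.0
G1 X25.5 Y5.2
G1 X4.5 Y5.2
G1 X4.5 Y21.4
G1 X0.0 Y21.4
G1 X0.0 Y0.0
; layer 2
G0 Z3.3
G0 X0.0 Y0.0
G1 X25.5 Y0.0
G1 X25.5 Y5.2
G1 X4.5 Y5.2
G1 X4.5 Y21.4
G1 X0.0 Y21.4
G1 X0.0 Y0.0
; layer 3
G0 Z4.9
G0 X0.0 Y0.0
G1 X25.5 Y0.0
G1 X25.5 Y5.2
G1 X4.5 Y5.2
G1 X4.5 Y21.4
G1 X0.0 Y21.4
G1 X0.0 Y0.0
; layer 4
G0 Z6.6
G0 X0.0 Y0.0
G1 X25.5 Y0.0
G1 X25.5 Y5.2
G1 X4.5 Y5.2
G1 X4.5 Y21.4
G1 X0.0 Y21.4
G1 X0.0 Y0.0
; layer 5
G0 Z8.2
G0 X0.0 Y0.0
G1 X25.5 Y0.0
G1 X25.5 Y5.2
G1 X4.5 Y5.2
G1 X4.5 Y21.4
G1 X0.0 Y21.4
G1 X0.0 Y0.0
; layer 6
G0 Z9.9
G0 X0.0 Y0.0
G1 X25.5 Y0.0
G1 X25.5 Y5.2
G1 X4.5 Y5.2
G1 X4.5 Y21.4
G1 X0.0 Y21.4
G1 X0.0 Y0.0
; layer 7
G0 Z11.5
G0 X0.0 Y0.0
G1 X25.5 Y0.0
G1 X25.5 Y5.2
G1 X4.5 Y5.2
G1 X4.5 Y21.4
G1 X0.0 Y21.4
G1 X0.0 Y0.0
M2 ; end

The solid is an L-shaped prism: outer 25.5 × 21.4 mm, arm thicknesses ≈ 5.2 mm (horizontal) and 4.5 mm (vertical), extruded 11.5 mm in z. Slicing at Δz = 1.6 mm — 7 equal slices spanning the solid's height, so layer i sits at z = i·h/7 — gives 7 non-empty perimeters. Each is a 6-segment closed polygon; G0 lifts to the layer z and rapids to the start vertex, then G1 traces the edges.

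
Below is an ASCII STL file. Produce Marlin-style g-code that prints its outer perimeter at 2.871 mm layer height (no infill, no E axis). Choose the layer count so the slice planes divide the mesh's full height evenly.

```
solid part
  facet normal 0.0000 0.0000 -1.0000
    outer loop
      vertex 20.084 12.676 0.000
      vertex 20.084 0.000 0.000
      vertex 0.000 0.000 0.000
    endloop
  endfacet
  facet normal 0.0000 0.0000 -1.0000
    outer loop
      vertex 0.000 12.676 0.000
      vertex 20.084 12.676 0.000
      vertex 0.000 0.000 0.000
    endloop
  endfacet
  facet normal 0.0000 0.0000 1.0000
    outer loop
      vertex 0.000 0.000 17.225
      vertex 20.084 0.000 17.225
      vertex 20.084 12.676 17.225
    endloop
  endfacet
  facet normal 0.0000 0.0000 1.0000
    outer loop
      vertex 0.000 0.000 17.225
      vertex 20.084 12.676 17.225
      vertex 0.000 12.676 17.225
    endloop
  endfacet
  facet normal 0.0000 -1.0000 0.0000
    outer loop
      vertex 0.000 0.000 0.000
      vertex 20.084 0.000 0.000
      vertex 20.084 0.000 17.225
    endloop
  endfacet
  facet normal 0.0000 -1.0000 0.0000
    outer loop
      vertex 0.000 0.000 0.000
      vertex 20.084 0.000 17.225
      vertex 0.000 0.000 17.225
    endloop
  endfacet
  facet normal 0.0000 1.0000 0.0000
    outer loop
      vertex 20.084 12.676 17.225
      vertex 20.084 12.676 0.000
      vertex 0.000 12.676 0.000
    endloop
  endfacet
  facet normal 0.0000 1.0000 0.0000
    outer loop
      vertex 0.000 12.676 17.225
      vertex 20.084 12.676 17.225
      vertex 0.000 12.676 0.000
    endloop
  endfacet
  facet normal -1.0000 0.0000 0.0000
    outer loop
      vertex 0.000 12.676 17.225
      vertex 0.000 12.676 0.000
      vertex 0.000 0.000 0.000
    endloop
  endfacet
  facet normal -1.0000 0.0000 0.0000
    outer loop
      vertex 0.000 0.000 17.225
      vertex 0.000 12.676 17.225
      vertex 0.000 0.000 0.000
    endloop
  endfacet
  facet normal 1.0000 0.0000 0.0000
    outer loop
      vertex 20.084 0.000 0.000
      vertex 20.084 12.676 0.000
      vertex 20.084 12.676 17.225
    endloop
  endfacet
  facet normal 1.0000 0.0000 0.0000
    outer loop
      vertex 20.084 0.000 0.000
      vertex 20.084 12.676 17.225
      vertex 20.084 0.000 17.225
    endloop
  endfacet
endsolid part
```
; perimeter-only toolpath
G21 ; units = mm
G90 ; absolute positioning
G28 ; home
; layer 1
G0 Z2.871
G0 X0.000 Y0.000
G1 X20.084 Y0.000
G1 X20.084 Y12.676
G1 X0.000 Y12.676
G1 X0.000 Y0.000
; layer 2
G0 Z5.742
G0 X0.000 Y0.000
G1 X20.084 Y0.000
G1 X20.084 Y12.676
G1 X0.000 Y12.676
G1 X0.000 Y0.000
; layer 3
G0 Z8.613
G0 X0.000 Y0.000
G1 X20.084 Y0.000
G1 X20.084 Y12.676
G1 X0.000 Y12.676
G1 X0.000 Y0.000
; layer 4
G0 Z11.483
G0 X0.000 Y0.000
G1 X20.084 Y0.000
G1 X20.084 Y12.676
G1 X0.000 Y12.676
G1 X0.000 Y0.000
; layer 5
G0 Z14.354
G0 X0.000 Y0.000
G1 X20.084 Y0.000
G1 X20.084 Y12.676
G1 X0.000 Y12.676
G1 X0.000 Y0.000
; layer 6
G0 Z17.225
G0 X0.000 Y0.000
G1 X20.084 Y0.000
G1 X20.084 Y12.676
G1 X0.000 Y12.676
G1 X0.000 Y0.000
M2 ; end

The solid is a rectangular box, roughly 20.1 × 12.7 mm footprint and 17.2 mm tall. Slicing at Δz = 2.871 mm — 6 equal slices spanning the solid's height, so layer i sits at z = i·h/6 — gives 6 non-empty perimeters. Each is a 4-segment closed polygon; G0 lifts to the layer z and rapids to the start vertex, then G1 traces the edges.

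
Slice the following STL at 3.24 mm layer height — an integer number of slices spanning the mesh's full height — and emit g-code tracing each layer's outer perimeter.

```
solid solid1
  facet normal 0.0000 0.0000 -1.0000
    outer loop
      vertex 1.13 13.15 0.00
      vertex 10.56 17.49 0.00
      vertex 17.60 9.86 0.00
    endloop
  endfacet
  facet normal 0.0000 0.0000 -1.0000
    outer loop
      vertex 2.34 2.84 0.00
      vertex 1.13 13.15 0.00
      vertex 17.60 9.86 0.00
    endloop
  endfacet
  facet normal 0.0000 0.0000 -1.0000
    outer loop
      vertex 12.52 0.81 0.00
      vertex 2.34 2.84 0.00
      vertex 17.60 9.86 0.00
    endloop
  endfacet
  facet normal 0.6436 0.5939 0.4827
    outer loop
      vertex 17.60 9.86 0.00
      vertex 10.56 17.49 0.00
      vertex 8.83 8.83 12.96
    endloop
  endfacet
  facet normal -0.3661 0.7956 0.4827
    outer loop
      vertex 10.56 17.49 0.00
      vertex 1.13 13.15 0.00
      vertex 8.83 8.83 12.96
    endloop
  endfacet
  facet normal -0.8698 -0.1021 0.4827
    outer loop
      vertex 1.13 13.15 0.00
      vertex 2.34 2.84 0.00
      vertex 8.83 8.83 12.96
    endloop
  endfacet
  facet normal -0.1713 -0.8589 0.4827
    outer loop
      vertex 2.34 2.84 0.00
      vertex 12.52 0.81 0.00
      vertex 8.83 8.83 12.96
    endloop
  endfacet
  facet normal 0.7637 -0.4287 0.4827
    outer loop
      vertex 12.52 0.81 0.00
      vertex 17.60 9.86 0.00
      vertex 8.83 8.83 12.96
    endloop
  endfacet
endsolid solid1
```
; perimeter-only toolpath
G21 ; units = mm
G90 ; absolute positioning
G28 ; home
; layer 1
G0 Z3.24
G0 X15.41 Y9.60
G1 X10.13 Y15.32
G1 X3.05 Y12.07
G1 X3.96 Y4.34
G1 X11.60 Y2.81
G1 X15.41 Y9.60
; layer 2
G0 Z6.48
G0 X13.21 Y9.34
G1 X9.70 Y13.16
G1 X4.98 Y10.99
G1 X5.58 Y5.83
G1 X10.68 Y4.82
G1 X13.21 Y9.34
; layer 3
G0 Z9.72
G0 X11.02 Y9.09
G1 X9.26 Y11.00
G1 X6.91 Y9.91
G1 X7.21 Y7.33
G1 X9.75 Y6.83
G1 X11.02 Y9.09
M2 ; end

The solid is a regular 5-sided pyramid, base circumscribed radius ≈ 8.83 mm, apex at z ≈ 13 mm. Slicing at Δz = 3.24 mm — 4 equal slices spanning the solid's height, so layer i sits at z = i·h/4 — gives 3 non-empty perimeters. Each is a 5-segment closed polygon; G0 lifts to the layer z and rapids to the start vertex, then G1 traces the edges. The cross-section shrinks linearly with z (the slice at the apex is degenerate and omitted).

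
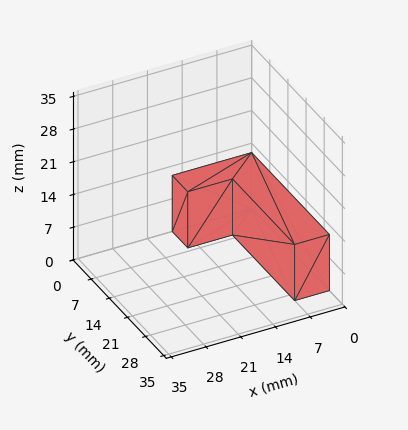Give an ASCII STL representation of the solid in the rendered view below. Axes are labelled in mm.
Reading the render: the shape is an L-shaped prism: outer 16 × 30 mm, arm thicknesses ≈ 6 mm (horizontal) and 7 mm (vertical), extruded 12 mm in z (dimensions read to the nearest mm from the axis ticks). For the STL, each face is triangulated and given an outward normal.

solid part
  facet normal 0.0000 0.0000 -1.0000
    outer loop
      vertex 16.000 6.000 0.000
      vertex 16.000 0.000 0.000
      vertex 0.000 0.000 0.000
    endloop
  endfacet
  facet normal 0.0000 0.0000 -1.0000
    outer loop
      vertex 7.000 6.000 0.000
      vertex 16.000 6.000 0.000
      vertex 0.000 0.000 0.000
    endloop
  endfacet
  facet normal 0.0000 0.0000 -1.0000
    outer loop
      vertex 7.000 30.000 0.000
      vertex 7.000 6.000 0.000
      vertex 0.000 0.000 0.000
    endloop
  endfacet
  facet normal 0.0000 0.0000 -1.0000
    outer loop
      vertex 0.000 30.000 0.000
      vertex 7.000 30.000 0.000
      vertex 0.000 0.000 0.000
    endloop
  endfacet
  facet normal 0.0000 0.0000 1.0000
    outer loop
      vertex 0.000 0.000 12.000
      vertex 16.000 0.000 12.000
      vertex 16.000 6.000 12.000
    endloop
  endfacet
  facet normal 0.0000 0.0000 1.0000
    outer loop
      vertex 0.000 0.000 12.000
      vertex 16.000 6.000 12.000
      vertex 7.000 6.000 12.000
    endloop
  endfacet
  facet normal 0.0000 0.0000 1.0000
    outer loop
      vertex 0.000 0.000 12.000
      vertex 7.000 6.000 12.000
      vertex 7.000 30.000 12.000
    endloop
  endfacet
  facet normal 0.0000 0.0000 1.0000
    outer loop
      vertex 0.000 0.000 12.000
      vertex 7.000 30.000 12.000
      vertex 0.000 30.000 12.000
    endloop
  endfacet
  facet normal 0.0000 -1.0000 0.0000
    outer loop
      vertex 0.000 0.000 0.000
      vertex 16.000 0.000 0.000
      vertex 16.000 0.000 12.000
    endloop
  endfacet
  facet normal 0.0000 -1.0000 0.0000
    outer loop
      vertex 0.000 0.000 0.000
      vertex 16.000 0.000 12.000
      vertex 0.000 0.000 12.000
    endloop
  endfacet
  facet normal 1.0000 0.0000 0.0000
    outer loop
      vertex 16.000 0.000 0.000
      vertex 16.000 6.000 0.000
      vertex 16.000 6.000 12.000
    endloop
  endfacet
  facet normal 1.0000 0.0000 0.0000
    outer loop
      vertex 16.000 0.000 0.000
      vertex 16.000 6.000 12.000
      vertex 16.000 0.000 12.000
    endloop
  endfacet
  facet normal 0.0000 1.0000 0.0000
    outer loop
      vertex 16.000 6.000 0.000
      vertex 7.000 6.000 0.000
      vertex 7.000 6.000 12.000
    endloop
  endfacet
  facet normal 0.0000 1.0000 0.0000
    outer loop
      vertex 16.000 6.000 0.000
      vertex 7.000 6.000 12.000
      vertex 16.000 6.000 12.000
    endloop
  endfacet
  facet normal 1.0000 0.0000 0.0000
    outer loop
      vertex 7.000 6.000 0.000
      vertex 7.000 30.000 0.000
      vertex 7.000 30.000 12.000
    endloop
  endfacet
  facet normal 1.0000 0.0000 0.0000
    outer loop
      vertex 7.000 6.000 0.000
      vertex 7.000 30.000 12.000
      vertex 7.000 6.000 12.000
    endloop
  endfacet
  facet normal 0.0000 1.0000 0.0000
    outer loop
      vertex 7.000 30.000 0.000
      vertex 0.000 30.000 0.000
      vertex 0.000 30.000 12.000
    endloop
  endfacet
  facet normal 0.0000 1.0000 0.0000
    outer loop
      vertex 7.000 30.000 0.000
      vertex 0.000 30.000 12.000
      vertex 7.000 30.000 12.000
    endloop
  endfacet
  facet normal -1.0000 0.0000 0.0000
    outer loop
      vertex 0.000 30.000 0.000
      vertex 0.000 0.000 0.000
      vertex 0.000 0.000 12.000
    endloop
  endfacet
  facet normal -1.0000 0.0000 0.0000
    outer loop
      vertex 0.000 30.000 0.000
      vertex 0.000 0.000 12.000
      vertex 0.000 30.000 12.000
    endloop
  endfacet
endsolid part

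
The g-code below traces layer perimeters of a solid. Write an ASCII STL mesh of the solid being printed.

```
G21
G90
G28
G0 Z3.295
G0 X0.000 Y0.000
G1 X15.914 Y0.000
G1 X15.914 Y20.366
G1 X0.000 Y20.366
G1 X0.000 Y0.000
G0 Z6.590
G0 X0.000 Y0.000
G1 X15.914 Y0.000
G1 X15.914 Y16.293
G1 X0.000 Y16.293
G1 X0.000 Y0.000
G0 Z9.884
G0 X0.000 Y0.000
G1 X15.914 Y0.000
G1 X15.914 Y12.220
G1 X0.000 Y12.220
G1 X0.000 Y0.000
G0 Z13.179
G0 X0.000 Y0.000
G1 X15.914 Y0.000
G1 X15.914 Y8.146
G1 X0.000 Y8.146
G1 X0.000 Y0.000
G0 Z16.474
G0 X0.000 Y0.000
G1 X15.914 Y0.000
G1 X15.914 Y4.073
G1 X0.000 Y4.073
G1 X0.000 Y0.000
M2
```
solid part
  facet normal 0.0000 0.0000 -1.0000
    outer loop
      vertex 15.914 24.439 0.000
      vertex 15.914 0.000 0.000
      vertex 0.000 0.000 0.000
    endloop
  endfacet
  facet normal 0.0000 0.0000 -1.0000
    outer loop
      vertex 0.000 24.439 0.000
      vertex 15.914 24.439 0.000
      vertex 0.000 0.000 0.000
    endloop
  endfacet
  facet normal 0.0000 -1.0000 0.0000
    outer loop
      vertex 0.000 0.000 0.000
      vertex 15.914 0.000 0.000
      vertex 15.914 0.000 19.769
    endloop
  endfacet
  facet normal 0.0000 -1.0000 0.0000
    outer loop
      vertex 0.000 0.000 0.000
      vertex 15.914 0.000 19.769
      vertex 0.000 0.000 19.769
    endloop
  endfacet
  facet normal 0.0000 0.6289 0.7775
    outer loop
      vertex 0.000 0.000 19.769
      vertex 15.914 0.000 19.769
      vertex 15.914 24.439 0.000
    endloop
  endfacet
  facet normal 0.0000 0.6289 0.7775
    outer loop
      vertex 0.000 0.000 19.769
      vertex 15.914 24.439 0.000
      vertex 0.000 24.439 0.000
    endloop
  endfacet
  facet normal -1.0000 0.0000 0.0000
    outer loop
      vertex 0.000 0.000 19.769
      vertex 0.000 24.439 0.000
      vertex 0.000 0.000 0.000
    endloop
  endfacet
  facet normal 1.0000 0.0000 0.0000
    outer loop
      vertex 15.914 0.000 0.000
      vertex 15.914 24.439 0.000
      vertex 15.914 0.000 19.769
    endloop
  endfacet
endsolid part

The G0 Z moves step by Δz≈3.295 mm. The G1 loops shrink linearly with z, so the solid tapers from its base footprint up to z≈19.8. Closing with a flat bottom cap and the tapered top and triangulating gives 8 facets — a wedge (ramp): 15.9 × 24.4 mm base, rising to 19.8 mm along the y=0 edge and sloping linearly to z=0 at y=24.4.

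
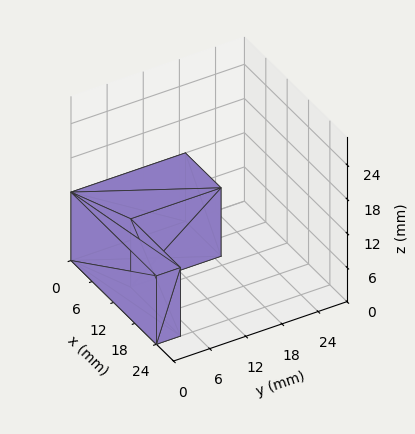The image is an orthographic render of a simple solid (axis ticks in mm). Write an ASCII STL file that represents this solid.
Reading the render: the shape is an L-shaped prism: outer 24 × 19 mm, arm thicknesses ≈ 4 mm (horizontal) and 10 mm (vertical), extruded 12 mm in z (dimensions read to the nearest mm from the axis ticks). For the STL, each face is triangulated and given an outward normal.

solid part
  facet normal 0.0000 0.0000 -1.0000
    outer loop
      vertex 24.000 4.000 0.000
      vertex 24.000 0.000 0.000
      vertex 0.000 0.000 0.000
    endloop
  endfacet
  facet normal 0.0000 0.0000 -1.0000
    outer loop
      vertex 10.000 4.000 0.000
      vertex 24.000 4.000 0.000
      vertex 0.000 0.000 0.000
    endloop
  endfacet
  facet normal 0.0000 0.0000 -1.0000
    outer loop
      vertex 10.000 19.000 0.000
      vertex 10.000 4.000 0.000
      vertex 0.000 0.000 0.000
    endloop
  endfacet
  facet normal 0.0000 0.0000 -1.0000
    outer loop
      vertex 0.000 19.000 0.000
      vertex 10.000 19.000 0.000
      vertex 0.000 0.000 0.000
    endloop
  endfacet
  facet normal 0.0000 0.0000 1.0000
    outer loop
      vertex 0.000 0.000 12.000
      vertex 24.000 0.000 12.000
      vertex 24.000 4.000 12.000
    endloop
  endfacet
  facet normal 0.0000 0.0000 1.0000
    outer loop
      vertex 0.000 0.000 12.000
      vertex 24.000 4.000 12.000
      vertex 10.000 4.000 12.000
    endloop
  endfacet
  facet normal 0.0000 0.0000 1.0000
    outer loop
      vertex 0.000 0.000 12.000
      vertex 10.000 4.000 12.000
      vertex 10.000 19.000 12.000
    endloop
  endfacet
  facet normal 0.0000 0.0000 1.0000
    outer loop
      vertex 0.000 0.000 12.000
      vertex 10.000 19.000 12.000
      vertex 0.000 19.000 12.000
    endloop
  endfacet
  facet normal 0.0000 -1.0000 0.0000
    outer loop
      vertex 0.000 0.000 0.000
      vertex 24.000 0.000 0.000
      vertex 24.000 0.000 12.000
    endloop
  endfacet
  facet normal 0.0000 -1.0000 0.0000
    outer loop
      vertex 0.000 0.000 0.000
      vertex 24.000 0.000 12.000
      vertex 0.000 0.000 12.000
    endloop
  endfacet
  facet normal 1.0000 0.0000 0.0000
    outer loop
      vertex 24.000 0.000 0.000
      vertex 24.000 4.000 0.000
      vertex 24.000 4.000 12.000
    endloop
  endfacet
  facet normal 1.0000 0.0000 0.0000
    outer loop
      vertex 24.000 0.000 0.000
      vertex 24.000 4.000 12.000
      vertex 24.000 0.000 12.000
    endloop
  endfacet
  facet normal 0.0000 1.0000 0.0000
    outer loop
      vertex 24.000 4.000 0.000
      vertex 10.000 4.000 0.000
      vertex 10.000 4.000 12.000
    endloop
  endfacet
  facet normal 0.0000 1.0000 0.0000
    outer loop
      vertex 24.000 4.000 0.000
      vertex 10.000 4.000 12.000
      vertex 24.000 4.000 12.000
    endloop
  endfacet
  facet normal 1.0000 0.0000 0.0000
    outer loop
      vertex 10.000 4.000 0.000
      vertex 10.000 19.000 0.000
      vertex 10.000 19.000 12.000
    endloop
  endfacet
  facet normal 1.0000 0.0000 0.0000
    outer loop
      vertex 10.000 4.000 0.000
      vertex 10.000 19.000 12.000
      vertex 10.000 4.000 12.000
    endloop
  endfacet
  facet normal 0.0000 1.0000 0.0000
    outer loop
      vertex 10.000 19.000 0.000
      vertex 0.000 19.000 0.000
      vertex 0.000 19.000 12.000
    endloop
  endfacet
  facet normal 0.0000 1.0000 0.0000
    outer loop
      vertex 10.000 19.000 0.000
      vertex 0.000 19.000 12.000
      vertex 10.000 19.000 12.000
    endloop
  endfacet
  facet normal -1.0000 0.0000 0.0000
    outer loop
      vertex 0.000 19.000 0.000
      vertex 0.000 0.000 0.000
      vertex 0.000 0.000 12.000
    endloop
  endfacet
  facet normal -1.0000 0.0000 0.0000
    outer loop
      vertex 0.000 19.000 0.000
      vertex 0.000 0.000 12.000
      vertex 0.000 19.000 12.000
    endloop
  endfacet
endsolid part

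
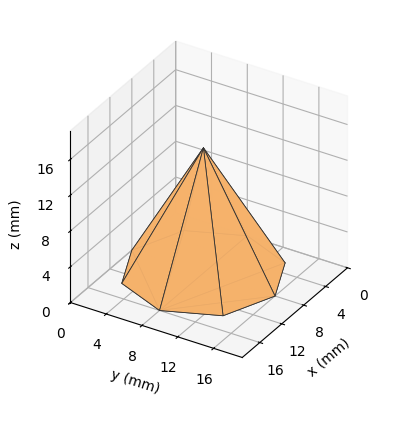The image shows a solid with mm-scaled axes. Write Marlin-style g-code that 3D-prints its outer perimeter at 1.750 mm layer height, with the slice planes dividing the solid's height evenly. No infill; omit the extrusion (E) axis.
Reading the render: the shape is a regular 8-sided pyramid, base circumscribed radius ≈ 8 mm, apex at z ≈ 14 mm (dimensions read to the nearest mm from the axis ticks). For the g-code, the solid's height is divided into equal slices at the stated Δz and each level perimeter traced with G1 moves after a G0 lift.

; perimeter-only toolpath
G21 ; units = mm
G90 ; absolute positioning
G28 ; home
; layer 1
G0 Z1.750
G0 X15.000 Y8.000
G1 X12.950 Y12.950
G1 X8.000 Y15.000
G1 X3.050 Y12.950
G1 X1.000 Y8.000
G1 X3.050 Y3.050
G1 X8.000 Y1.000
G1 X12.950 Y3.050
G1 X15.000 Y8.000
; layer 2
G0 Z3.500
G0 X14.000 Y8.000
G1 X12.243 Y12.243
G1 X8.000 Y14.000
G1 X3.757 Y12.243
G1 X2.000 Y8.000
G1 X3.757 Y3.757
G1 X8.000 Y2.000
G1 X12.243 Y3.757
G1 X14.000 Y8.000
; layer 3
G0 Z5.250
G0 X13.000 Y8.000
G1 X11.536 Y11.536
G1 X8.000 Y13.000
G1 X4.464 Y11.536
G1 X3.000 Y8.000
G1 X4.464 Y4.464
G1 X8.000 Y3.000
G1 X11.536 Y4.464
G1 X13.000 Y8.000
; layer 4
G0 Z7.000
G0 X12.000 Y8.000
G1 X10.829 Y10.829
G1 X8.000 Y12.000
G1 X5.171 Y10.829
G1 X4.000 Y8.000
G1 X5.171 Y5.171
G1 X8.000 Y4.000
G1 X10.829 Y5.171
G1 X12.000 Y8.000
; layer 5
G0 Z8.750
G0 X11.000 Y8.000
G1 X10.121 Y10.121
G1 X8.000 Y11.000
G1 X5.879 Y10.121
G1 X5.000 Y8.000
G1 X5.879 Y5.879
G1 X8.000 Y5.000
G1 X10.121 Y5.879
G1 X11.000 Y8.000
; layer 6
G0 Z10.500
G0 X10.000 Y8.000
G1 X9.414 Y9.414
G1 X8.000 Y10.000
G1 X6.586 Y9.414
G1 X6.000 Y8.000
G1 X6.586 Y6.586
G1 X8.000 Y6.000
G1 X9.414 Y6.586
G1 X10.000 Y8.000
; layer 7
G0 Z12.250
G0 X9.000 Y8.000
G1 X8.707 Y8.707
G1 X8.000 Y9.000
G1 X7.293 Y8.707
G1 X7.000 Y8.000
G1 X7.293 Y7.293
G1 X8.000 Y7.000
G1 X8.707 Y7.293
G1 X9.000 Y8.000
M2 ; end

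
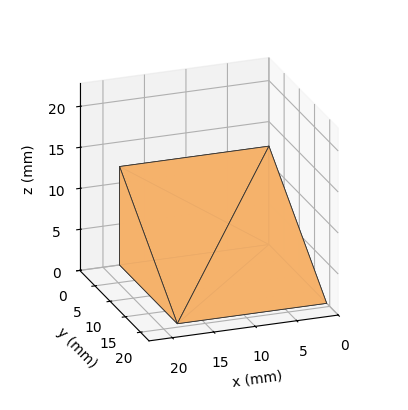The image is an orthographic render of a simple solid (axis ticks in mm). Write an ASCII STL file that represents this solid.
Reading the render: the shape is a wedge (ramp): 18 × 19 mm base, rising to 12 mm along the y=0 edge and sloping linearly to z=0 at y=19 (dimensions read to the nearest mm from the axis ticks). For the STL, each face is triangulated and given an outward normal.

solid part
  facet normal 0.0000 0.0000 -1.0000
    outer loop
      vertex 18.00 19.00 0.00
      vertex 18.00 0.00 0.00
      vertex 0.00 0.00 0.00
    endloop
  endfacet
  facet normal 0.0000 0.0000 -1.0000
    outer loop
      vertex 0.00 19.00 0.00
      vertex 18.00 19.00 0.00
      vertex 0.00 0.00 0.00
    endloop
  endfacet
  facet normal 0.0000 -1.0000 0.0000
    outer loop
      vertex 0.00 0.00 0.00
      vertex 18.00 0.00 0.00
      vertex 18.00 0.00 12.00
    endloop
  endfacet
  facet normal 0.0000 -1.0000 0.0000
    outer loop
      vertex 0.00 0.00 0.00
      vertex 18.00 0.00 12.00
      vertex 0.00 0.00 12.00
    endloop
  endfacet
  facet normal 0.0000 0.5340 0.8455
    outer loop
      vertex 0.00 0.00 12.00
      vertex 18.00 0.00 12.00
      vertex 18.00 19.00 0.00
    endloop
  endfacet
  facet normal 0.0000 0.5340 0.8455
    outer loop
      vertex 0.00 0.00 12.00
      vertex 18.00 19.00 0.00
      vertex 0.00 19.00 0.00
    endloop
  endfacet
  facet normal -1.0000 0.0000 0.0000
    outer loop
      vertex 0.00 0.00 12.00
      vertex 0.00 19.00 0.00
      vertex 0.00 0.00 0.00
    endloop
  endfacet
  facet normal 1.0000 0.0000 0.0000
    outer loop
      vertex 18.00 0.00 0.00
      vertex 18.00 19.00 0.00
      vertex 18.00 0.00 12.00
    endloop
  endfacet
endsolid part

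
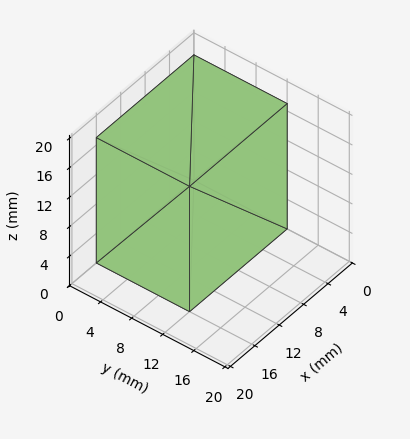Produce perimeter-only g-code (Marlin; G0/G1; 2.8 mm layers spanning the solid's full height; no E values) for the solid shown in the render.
Reading the render: the shape is a rectangular box, roughly 16 × 12 mm footprint and 17 mm tall (dimensions read to the nearest mm from the axis ticks). For the g-code, the solid's height is divided into equal slices at the stated Δz and each level perimeter traced with G1 moves after a G0 lift.

; perimeter-only toolpath
G21 ; units = mm
G90 ; absolute positioning
G28 ; home
; layer 1
G0 Z2.8
G0 X0.0 Y0.0
G1 X16.0 Y0.0
G1 X16.0 Y12.0
G1 X0.0 Y12.0
G1 X0.0 Y0.0
; layer 2
G0 Z5.7
G0 X0.0 Y0.0
G1 X16.0 Y0.0
G1 X16.0 Y12.0
G1 X0.0 Y12.0
G1 X0.0 Y0.0
; layer 3
G0 Z8.5
G0 X0.0 Y0.0
G1 X16.0 Y0.0
G1 X16.0 Y12.0
G1 X0.0 Y12.0
G1 X0.0 Y0.0
; layer 4
G0 Z11.3
G0 X0.0 Y0.0
G1 X16.0 Y0.0
G1 X16.0 Y12.0
G1 X0.0 Y12.0
G1 X0.0 Y0.0
; layer 5
G0 Z14.2
G0 X0.0 Y0.0
G1 X16.0 Y0.0
G1 X16.0 Y12.0
G1 X0.0 Y12.0
G1 X0.0 Y0.0
; layer 6
G0 Z17.0
G0 X0.0 Y0.0
G1 X16.0 Y0.0
G1 X16.0 Y12.0
G1 X0.0 Y12.0
G1 X0.0 Y0.0
M2 ; end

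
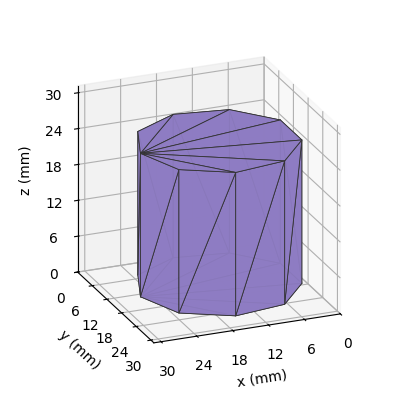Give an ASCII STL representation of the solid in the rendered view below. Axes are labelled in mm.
Reading the render: the shape is a regular 9-sided prism (a cylinder approximated with 9 flat sides), circumscribed radius ≈ 13 mm, height ≈ 24 mm (dimensions read to the nearest mm from the axis ticks). For the STL, each face is triangulated and given an outward normal.

solid part
  facet normal 0.0000 0.0000 -1.0000
    outer loop
      vertex 15.3 25.8 0.0
      vertex 23.0 21.4 0.0
      vertex 26.0 13.0 0.0
    endloop
  endfacet
  facet normal 0.0000 0.0000 -1.0000
    outer loop
      vertex 6.5 24.3 0.0
      vertex 15.3 25.8 0.0
      vertex 26.0 13.0 0.0
    endloop
  endfacet
  facet normal 0.0000 0.0000 -1.0000
    outer loop
      vertex 0.8 17.4 0.0
      vertex 6.5 24.3 0.0
      vertex 26.0 13.0 0.0
    endloop
  endfacet
  facet normal 0.0000 0.0000 -1.0000
    outer loop
      vertex 0.8 8.6 0.0
      vertex 0.8 17.4 0.0
      vertex 26.0 13.0 0.0
    endloop
  endfacet
  facet normal 0.0000 0.0000 -1.0000
    outer loop
      vertex 6.5 1.7 0.0
      vertex 0.8 8.6 0.0
      vertex 26.0 13.0 0.0
    endloop
  endfacet
  facet normal 0.0000 0.0000 -1.0000
    outer loop
      vertex 15.3 0.2 0.0
      vertex 6.5 1.7 0.0
      vertex 26.0 13.0 0.0
    endloop
  endfacet
  facet normal 0.0000 0.0000 -1.0000
    outer loop
      vertex 23.0 4.6 0.0
      vertex 15.3 0.2 0.0
      vertex 26.0 13.0 0.0
    endloop
  endfacet
  facet normal 0.0000 0.0000 1.0000
    outer loop
      vertex 26.0 13.0 24.0
      vertex 23.0 21.4 24.0
      vertex 15.3 25.8 24.0
    endloop
  endfacet
  facet normal 0.0000 0.0000 1.0000
    outer loop
      vertex 26.0 13.0 24.0
      vertex 15.3 25.8 24.0
      vertex 6.5 24.3 24.0
    endloop
  endfacet
  facet normal 0.0000 0.0000 1.0000
    outer loop
      vertex 26.0 13.0 24.0
      vertex 6.5 24.3 24.0
      vertex 0.8 17.4 24.0
    endloop
  endfacet
  facet normal 0.0000 0.0000 1.0000
    outer loop
      vertex 26.0 13.0 24.0
      vertex 0.8 17.4 24.0
      vertex 0.8 8.6 24.0
    endloop
  endfacet
  facet normal 0.0000 0.0000 1.0000
    outer loop
      vertex 26.0 13.0 24.0
      vertex 0.8 8.6 24.0
      vertex 6.5 1.7 24.0
    endloop
  endfacet
  facet normal 0.0000 0.0000 1.0000
    outer loop
      vertex 26.0 13.0 24.0
      vertex 6.5 1.7 24.0
      vertex 15.3 0.2 24.0
    endloop
  endfacet
  facet normal 0.0000 0.0000 1.0000
    outer loop
      vertex 26.0 13.0 24.0
      vertex 15.3 0.2 24.0
      vertex 23.0 4.6 24.0
    endloop
  endfacet
  facet normal 0.9417 0.3363 0.0000
    outer loop
      vertex 26.0 13.0 0.0
      vertex 23.0 21.4 0.0
      vertex 23.0 21.4 24.0
    endloop
  endfacet
  facet normal 0.9417 0.3363 0.0000
    outer loop
      vertex 26.0 13.0 0.0
      vertex 23.0 21.4 24.0
      vertex 26.0 13.0 24.0
    endloop
  endfacet
  facet normal 0.4961 0.8682 0.0000
    outer loop
      vertex 23.0 21.4 0.0
      vertex 15.3 25.8 0.0
      vertex 15.3 25.8 24.0
    endloop
  endfacet
  facet normal 0.4961 0.8682 0.0000
    outer loop
      vertex 23.0 21.4 0.0
      vertex 15.3 25.8 24.0
      vertex 23.0 21.4 24.0
    endloop
  endfacet
  facet normal -0.1680 0.9858 0.0000
    outer loop
      vertex 15.3 25.8 0.0
      vertex 6.5 24.3 0.0
      vertex 6.5 24.3 24.0
    endloop
  endfacet
  facet normal -0.1680 0.9858 0.0000
    outer loop
      vertex 15.3 25.8 0.0
      vertex 6.5 24.3 24.0
      vertex 15.3 25.8 24.0
    endloop
  endfacet
  facet normal -0.7710 0.6369 0.0000
    outer loop
      vertex 6.5 24.3 0.0
      vertex 0.8 17.4 0.0
      vertex 0.8 17.4 24.0
    endloop
  endfacet
  facet normal -0.7710 0.6369 0.0000
    outer loop
      vertex 6.5 24.3 0.0
      vertex 0.8 17.4 24.0
      vertex 6.5 24.3 24.0
    endloop
  endfacet
  facet normal -1.0000 0.0000 0.0000
    outer loop
      vertex 0.8 17.4 0.0
      vertex 0.8 8.6 0.0
      vertex 0.8 8.6 24.0
    endloop
  endfacet
  facet normal -1.0000 0.0000 0.0000
    outer loop
      vertex 0.8 17.4 0.0
      vertex 0.8 8.6 24.0
      vertex 0.8 17.4 24.0
    endloop
  endfacet
  facet normal -0.7710 -0.6369 0.0000
    outer loop
      vertex 0.8 8.6 0.0
      vertex 6.5 1.7 0.0
      vertex 6.5 1.7 24.0
    endloop
  endfacet
  facet normal -0.7710 -0.6369 0.0000
    outer loop
      vertex 0.8 8.6 0.0
      vertex 6.5 1.7 24.0
      vertex 0.8 8.6 24.0
    endloop
  endfacet
  facet normal -0.1680 -0.9858 0.0000
    outer loop
      vertex 6.5 1.7 0.0
      vertex 15.3 0.2 0.0
      vertex 15.3 0.2 24.0
    endloop
  endfacet
  facet normal -0.1680 -0.9858 0.0000
    outer loop
      vertex 6.5 1.7 0.0
      vertex 15.3 0.2 24.0
      vertex 6.5 1.7 24.0
    endloop
  endfacet
  facet normal 0.4961 -0.8682 0.0000
    outer loop
      vertex 15.3 0.2 0.0
      vertex 23.0 4.6 0.0
      vertex 23.0 4.6 24.0
    endloop
  endfacet
  facet normal 0.4961 -0.8682 0.0000
    outer loop
      vertex 15.3 0.2 0.0
      vertex 23.0 4.6 24.0
      vertex 15.3 0.2 24.0
    endloop
  endfacet
  facet normal 0.9417 -0.3363 0.0000
    outer loop
      vertex 23.0 4.6 0.0
      vertex 26.0 13.0 0.0
      vertex 26.0 13.0 24.0
    endloop
  endfacet
  facet normal 0.9417 -0.3363 0.0000
    outer loop
      vertex 23.0 4.6 0.0
      vertex 26.0 13.0 24.0
      vertex 23.0 4.6 24.0
    endloop
  endfacet
endsolid part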